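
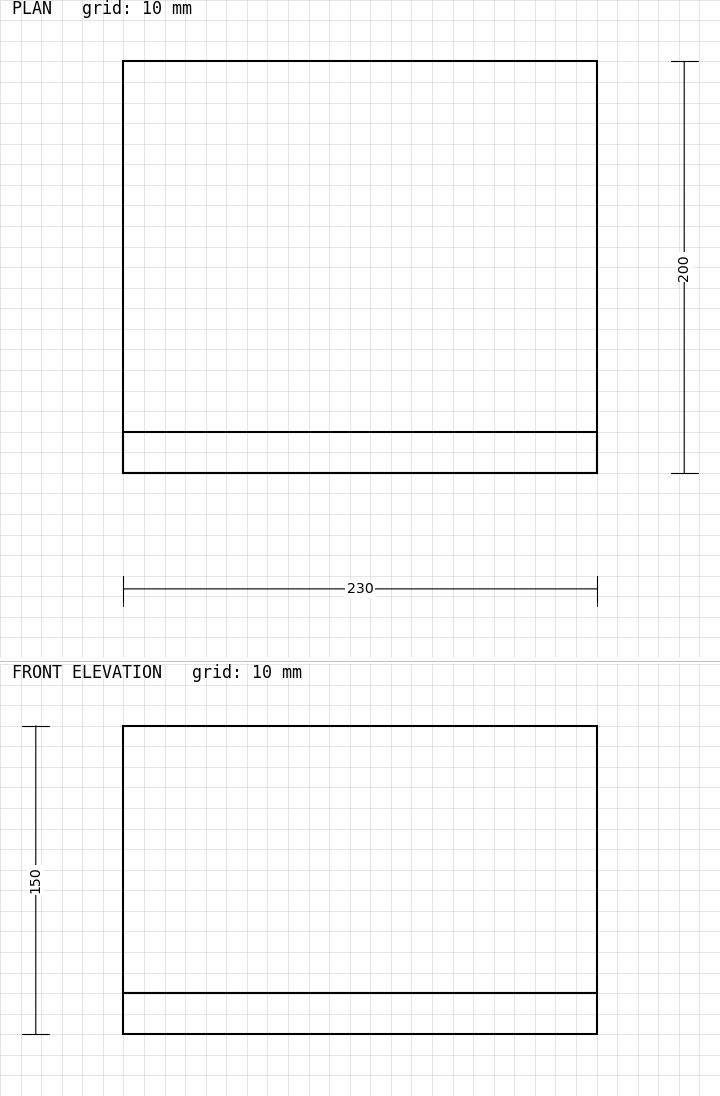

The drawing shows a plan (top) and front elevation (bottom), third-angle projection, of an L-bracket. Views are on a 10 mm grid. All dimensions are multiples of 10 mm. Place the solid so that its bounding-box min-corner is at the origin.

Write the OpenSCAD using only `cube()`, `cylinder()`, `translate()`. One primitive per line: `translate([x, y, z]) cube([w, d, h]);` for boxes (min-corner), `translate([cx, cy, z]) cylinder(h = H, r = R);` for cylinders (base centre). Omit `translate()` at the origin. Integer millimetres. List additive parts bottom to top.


cube([230, 200, 20]);
translate([0, 0, 20]) cube([230, 20, 130]);


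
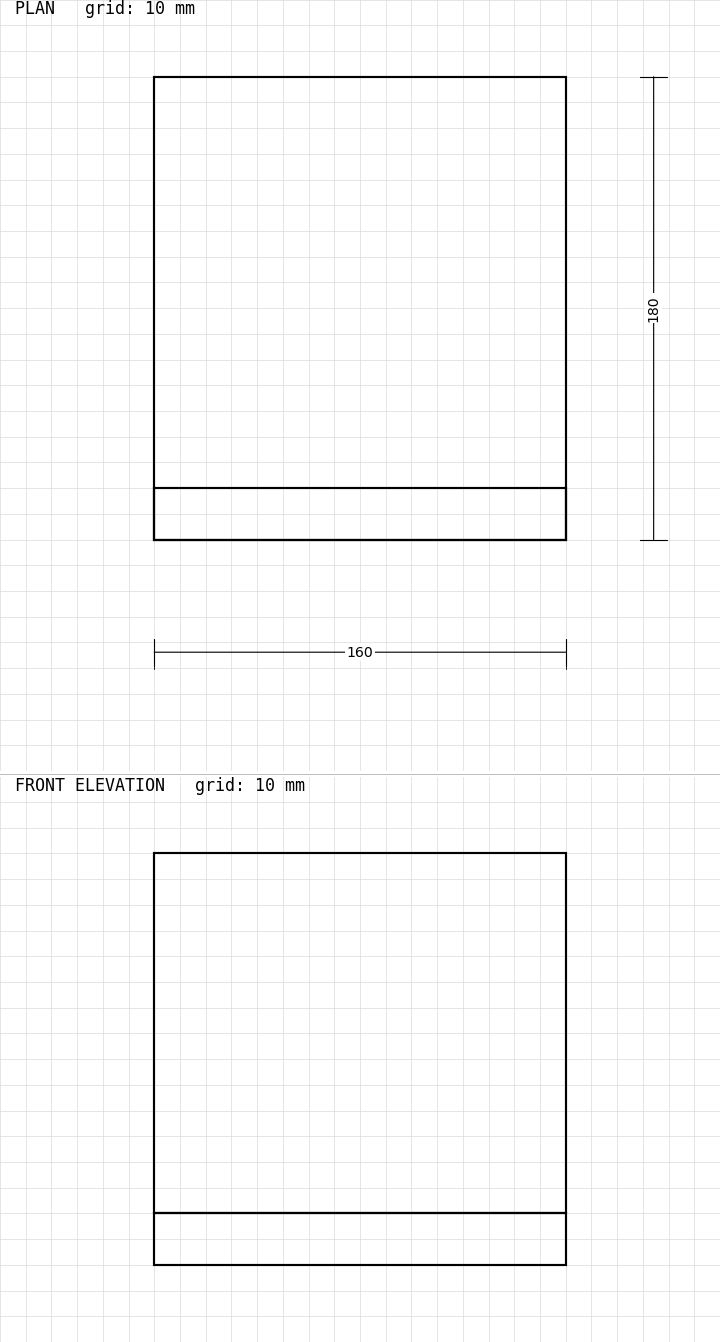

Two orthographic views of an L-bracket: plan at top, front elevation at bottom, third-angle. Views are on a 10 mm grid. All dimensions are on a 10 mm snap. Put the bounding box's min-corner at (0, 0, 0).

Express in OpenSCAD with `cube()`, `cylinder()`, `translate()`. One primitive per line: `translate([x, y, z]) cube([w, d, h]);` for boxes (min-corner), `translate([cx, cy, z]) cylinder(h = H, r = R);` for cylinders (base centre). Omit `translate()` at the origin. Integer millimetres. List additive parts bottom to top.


cube([160, 180, 20]);
translate([0, 0, 20]) cube([160, 20, 140]);


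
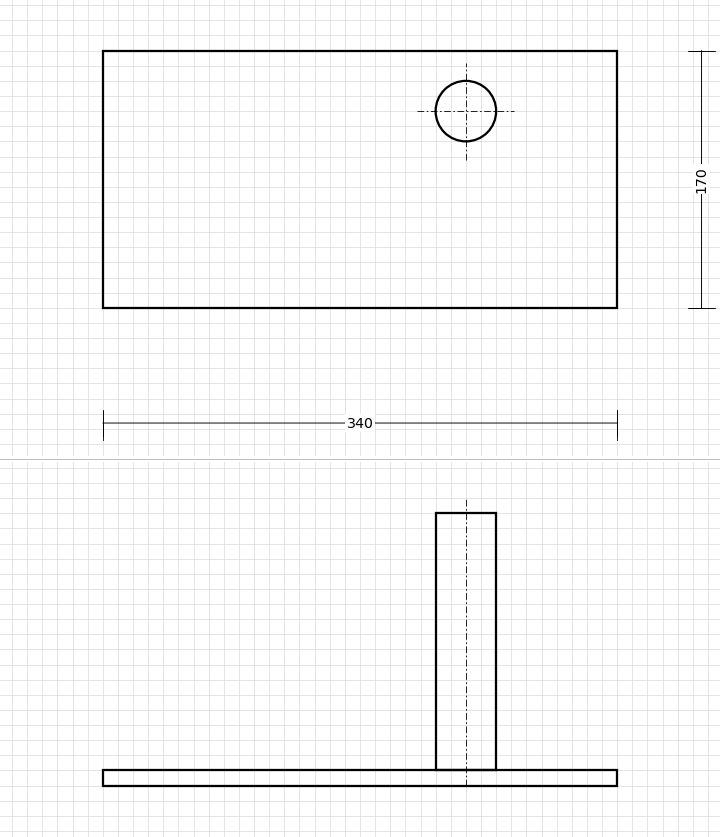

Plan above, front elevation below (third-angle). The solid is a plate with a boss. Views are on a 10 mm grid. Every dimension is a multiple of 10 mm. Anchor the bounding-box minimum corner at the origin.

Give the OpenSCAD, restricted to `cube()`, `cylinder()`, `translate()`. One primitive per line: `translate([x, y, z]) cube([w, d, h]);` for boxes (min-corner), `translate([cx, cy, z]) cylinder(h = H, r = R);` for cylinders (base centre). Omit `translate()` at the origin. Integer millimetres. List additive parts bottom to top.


cube([340, 170, 10]);
translate([240, 130, 10]) cylinder(h = 170, r = 20);


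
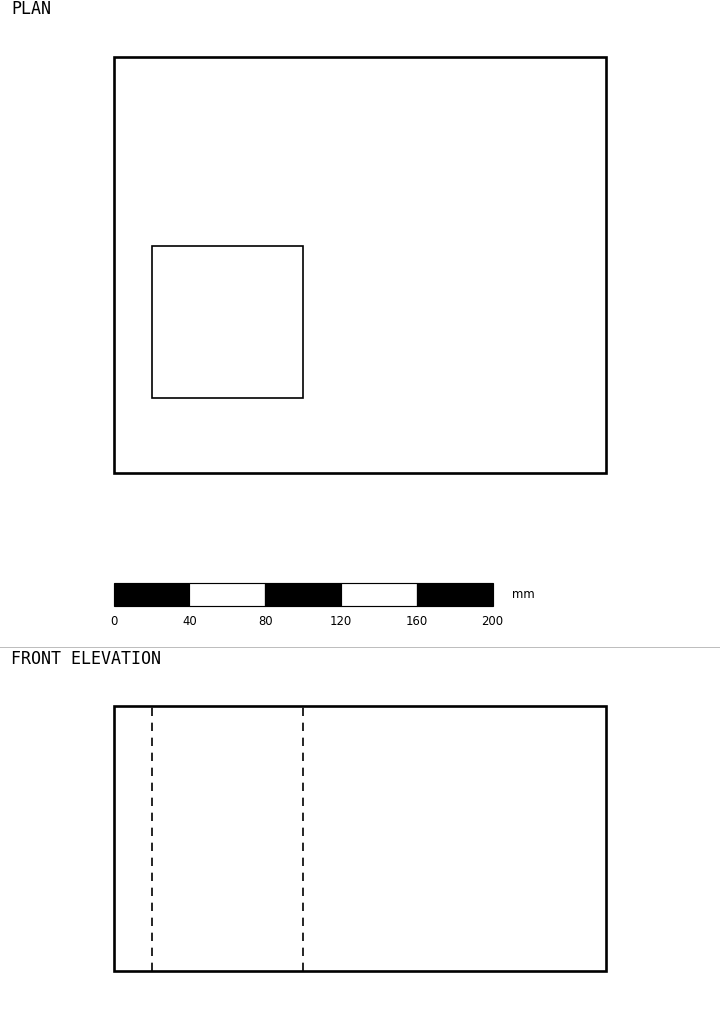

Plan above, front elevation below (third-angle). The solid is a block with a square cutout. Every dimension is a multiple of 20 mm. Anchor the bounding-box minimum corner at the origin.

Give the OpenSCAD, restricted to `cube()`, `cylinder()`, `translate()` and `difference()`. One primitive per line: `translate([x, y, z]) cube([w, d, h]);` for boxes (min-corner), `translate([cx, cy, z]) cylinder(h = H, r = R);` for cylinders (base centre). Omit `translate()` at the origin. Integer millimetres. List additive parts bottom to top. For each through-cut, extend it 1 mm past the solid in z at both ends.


difference() {
  cube([260, 220, 140]);
  translate([20, 40, -1]) cube([80, 80, 142]);
}


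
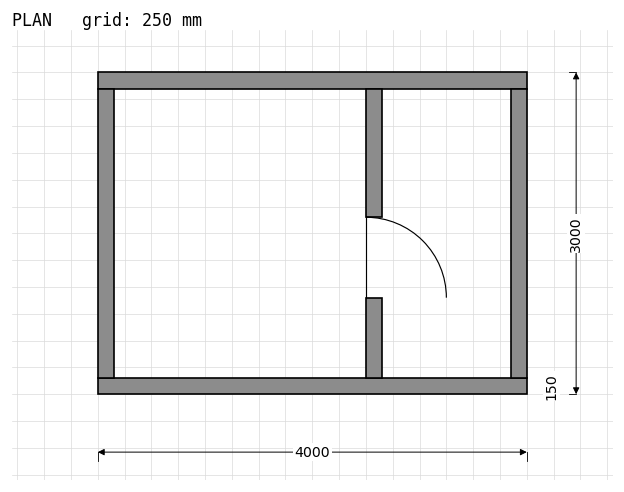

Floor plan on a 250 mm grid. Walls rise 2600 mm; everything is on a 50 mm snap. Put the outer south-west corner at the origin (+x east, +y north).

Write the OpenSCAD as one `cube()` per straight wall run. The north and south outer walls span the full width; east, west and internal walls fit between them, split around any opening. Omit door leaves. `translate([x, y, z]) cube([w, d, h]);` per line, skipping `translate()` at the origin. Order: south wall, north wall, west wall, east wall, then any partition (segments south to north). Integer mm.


cube([4000, 150, 2600]);
translate([0, 2850, 0]) cube([4000, 150, 2600]);
translate([0, 150, 0]) cube([150, 2700, 2600]);
translate([3850, 150, 0]) cube([150, 2700, 2600]);
translate([2500, 150, 0]) cube([150, 750, 2600]);
translate([2500, 1650, 0]) cube([150, 1200, 2600]);


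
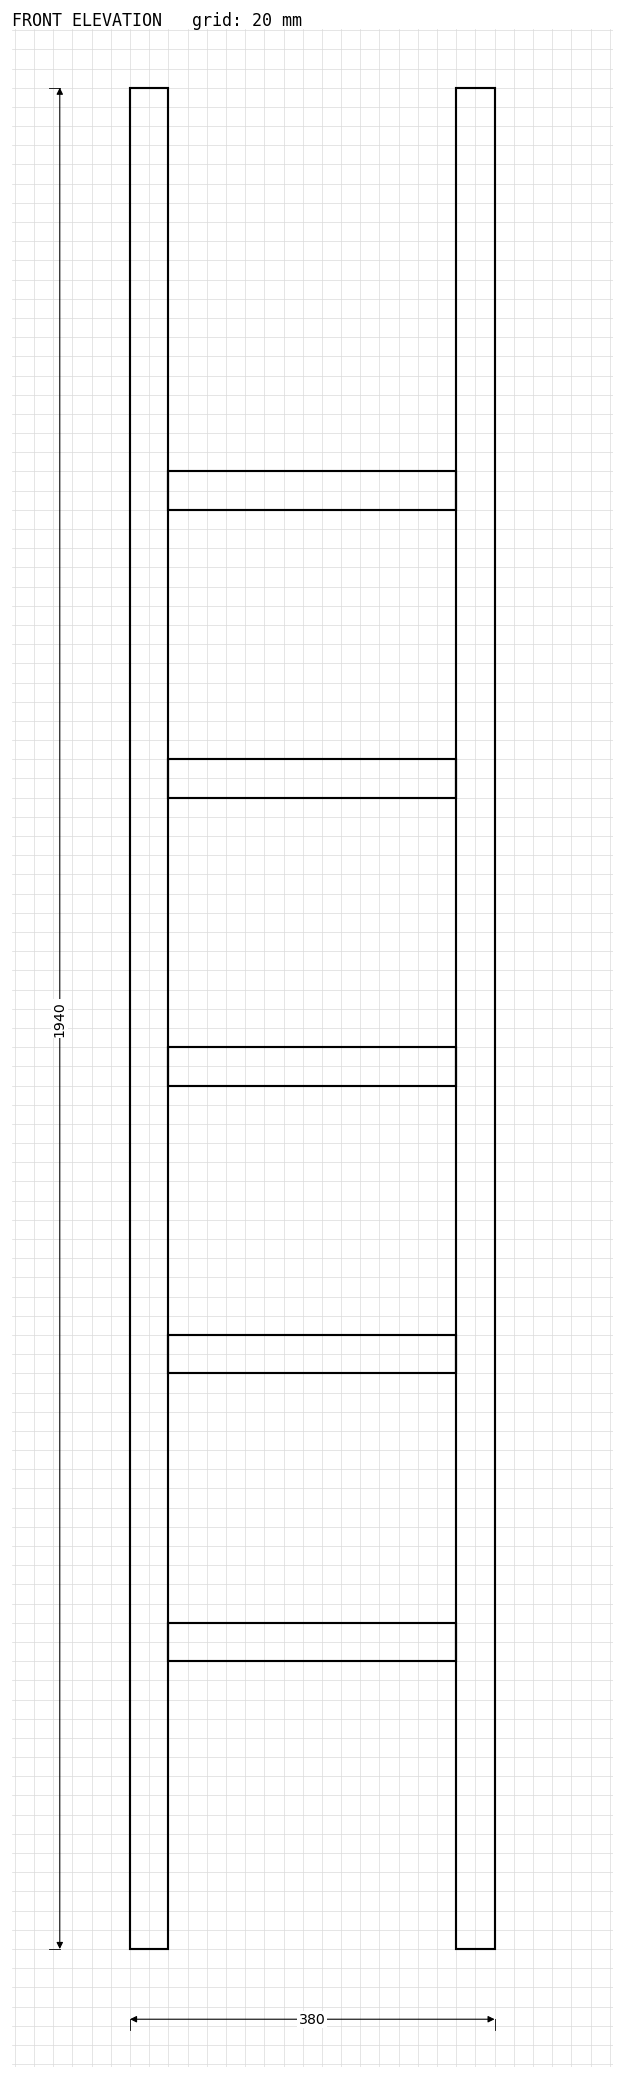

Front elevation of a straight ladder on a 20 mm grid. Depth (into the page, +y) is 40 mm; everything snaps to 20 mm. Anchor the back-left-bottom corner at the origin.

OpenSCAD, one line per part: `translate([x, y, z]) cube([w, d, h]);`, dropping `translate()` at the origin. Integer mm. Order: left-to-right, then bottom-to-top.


cube([40, 40, 1940]);
translate([40, 0, 300]) cube([300, 40, 40]);
translate([40, 0, 600]) cube([300, 40, 40]);
translate([40, 0, 900]) cube([300, 40, 40]);
translate([40, 0, 1200]) cube([300, 40, 40]);
translate([40, 0, 1500]) cube([300, 40, 40]);
translate([340, 0, 0]) cube([40, 40, 1940]);


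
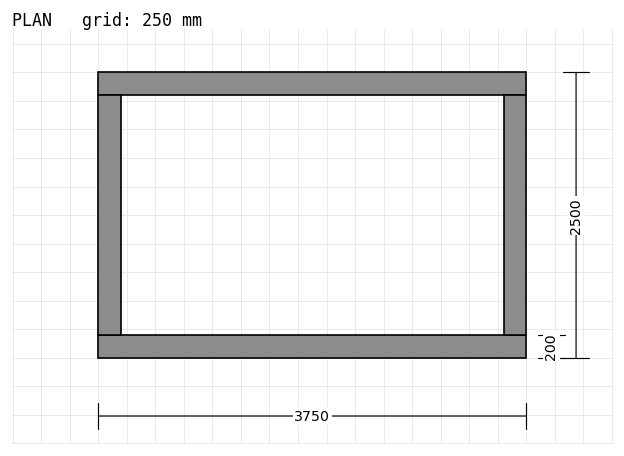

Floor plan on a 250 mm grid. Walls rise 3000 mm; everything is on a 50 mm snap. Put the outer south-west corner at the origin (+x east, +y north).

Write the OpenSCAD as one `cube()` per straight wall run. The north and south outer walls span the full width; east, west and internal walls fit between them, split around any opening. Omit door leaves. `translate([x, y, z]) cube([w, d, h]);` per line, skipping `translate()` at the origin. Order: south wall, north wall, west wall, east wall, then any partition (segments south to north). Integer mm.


cube([3750, 200, 3000]);
translate([0, 2300, 0]) cube([3750, 200, 3000]);
translate([0, 200, 0]) cube([200, 2100, 3000]);
translate([3550, 200, 0]) cube([200, 2100, 3000]);


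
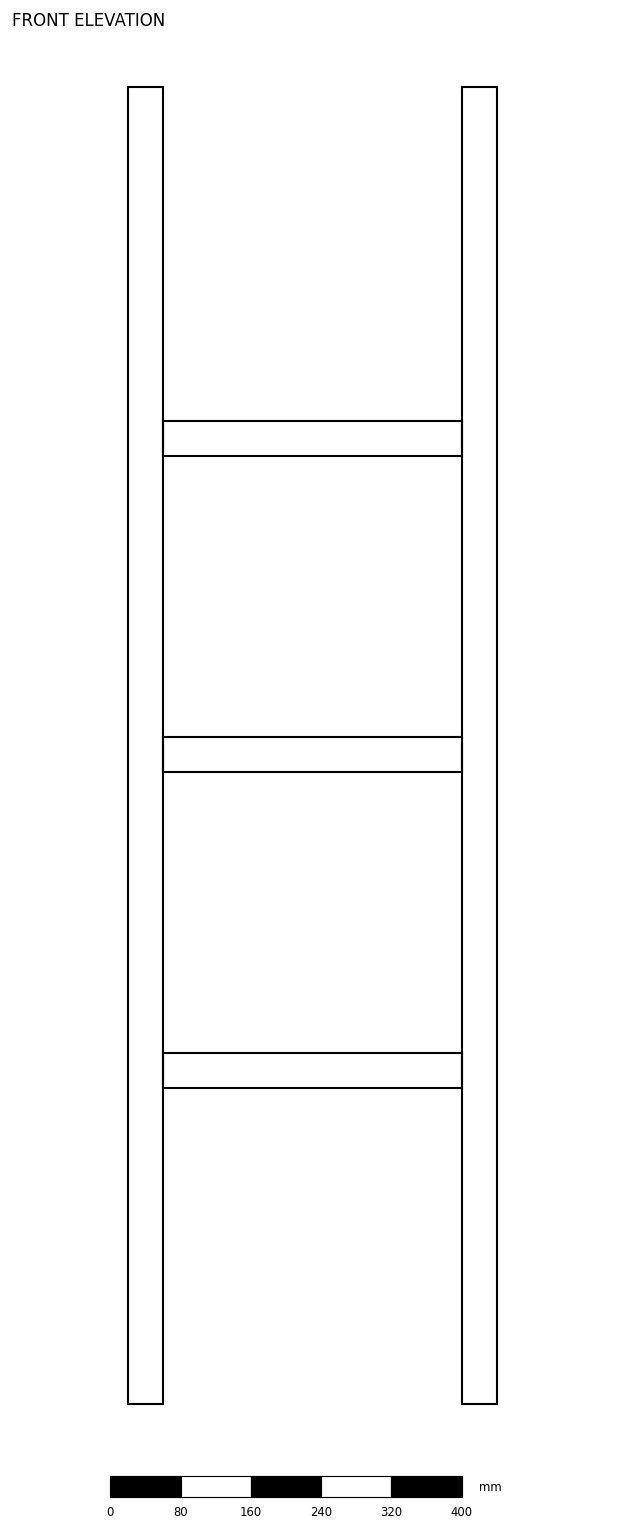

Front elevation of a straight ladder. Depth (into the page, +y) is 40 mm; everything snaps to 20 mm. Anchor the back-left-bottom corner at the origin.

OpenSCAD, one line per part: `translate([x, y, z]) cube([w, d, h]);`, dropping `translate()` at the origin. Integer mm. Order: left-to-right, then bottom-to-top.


cube([40, 40, 1500]);
translate([40, 0, 360]) cube([340, 40, 40]);
translate([40, 0, 720]) cube([340, 40, 40]);
translate([40, 0, 1080]) cube([340, 40, 40]);
translate([380, 0, 0]) cube([40, 40, 1500]);


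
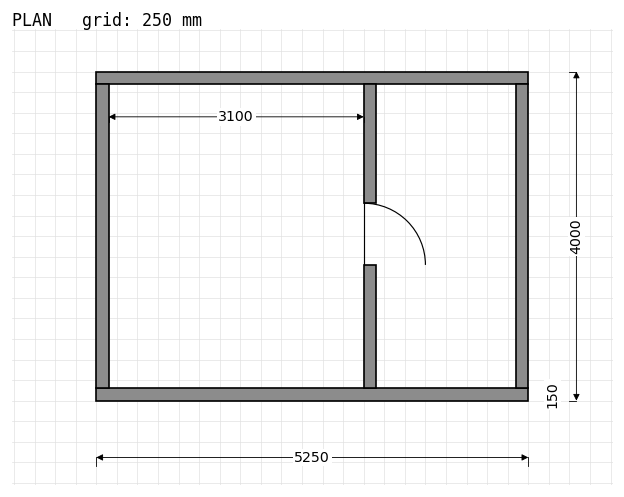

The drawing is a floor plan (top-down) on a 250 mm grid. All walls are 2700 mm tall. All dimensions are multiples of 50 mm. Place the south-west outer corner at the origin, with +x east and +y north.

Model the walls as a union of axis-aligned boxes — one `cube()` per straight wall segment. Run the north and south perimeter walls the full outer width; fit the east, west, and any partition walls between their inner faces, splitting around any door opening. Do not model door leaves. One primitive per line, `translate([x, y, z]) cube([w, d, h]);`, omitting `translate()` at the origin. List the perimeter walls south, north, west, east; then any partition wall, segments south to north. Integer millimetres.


cube([5250, 150, 2700]);
translate([0, 3850, 0]) cube([5250, 150, 2700]);
translate([0, 150, 0]) cube([150, 3700, 2700]);
translate([5100, 150, 0]) cube([150, 3700, 2700]);
translate([3250, 150, 0]) cube([150, 1500, 2700]);
translate([3250, 2400, 0]) cube([150, 1450, 2700]);


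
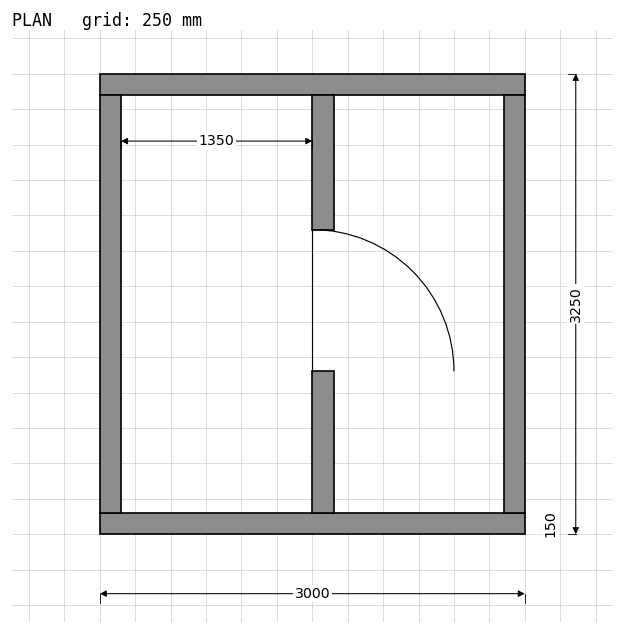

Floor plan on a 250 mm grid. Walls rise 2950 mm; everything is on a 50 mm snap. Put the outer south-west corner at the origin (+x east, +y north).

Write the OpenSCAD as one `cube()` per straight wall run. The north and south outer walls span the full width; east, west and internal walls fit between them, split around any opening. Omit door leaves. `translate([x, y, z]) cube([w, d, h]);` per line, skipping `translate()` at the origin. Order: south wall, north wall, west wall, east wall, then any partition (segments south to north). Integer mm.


cube([3000, 150, 2950]);
translate([0, 3100, 0]) cube([3000, 150, 2950]);
translate([0, 150, 0]) cube([150, 2950, 2950]);
translate([2850, 150, 0]) cube([150, 2950, 2950]);
translate([1500, 150, 0]) cube([150, 1000, 2950]);
translate([1500, 2150, 0]) cube([150, 950, 2950]);


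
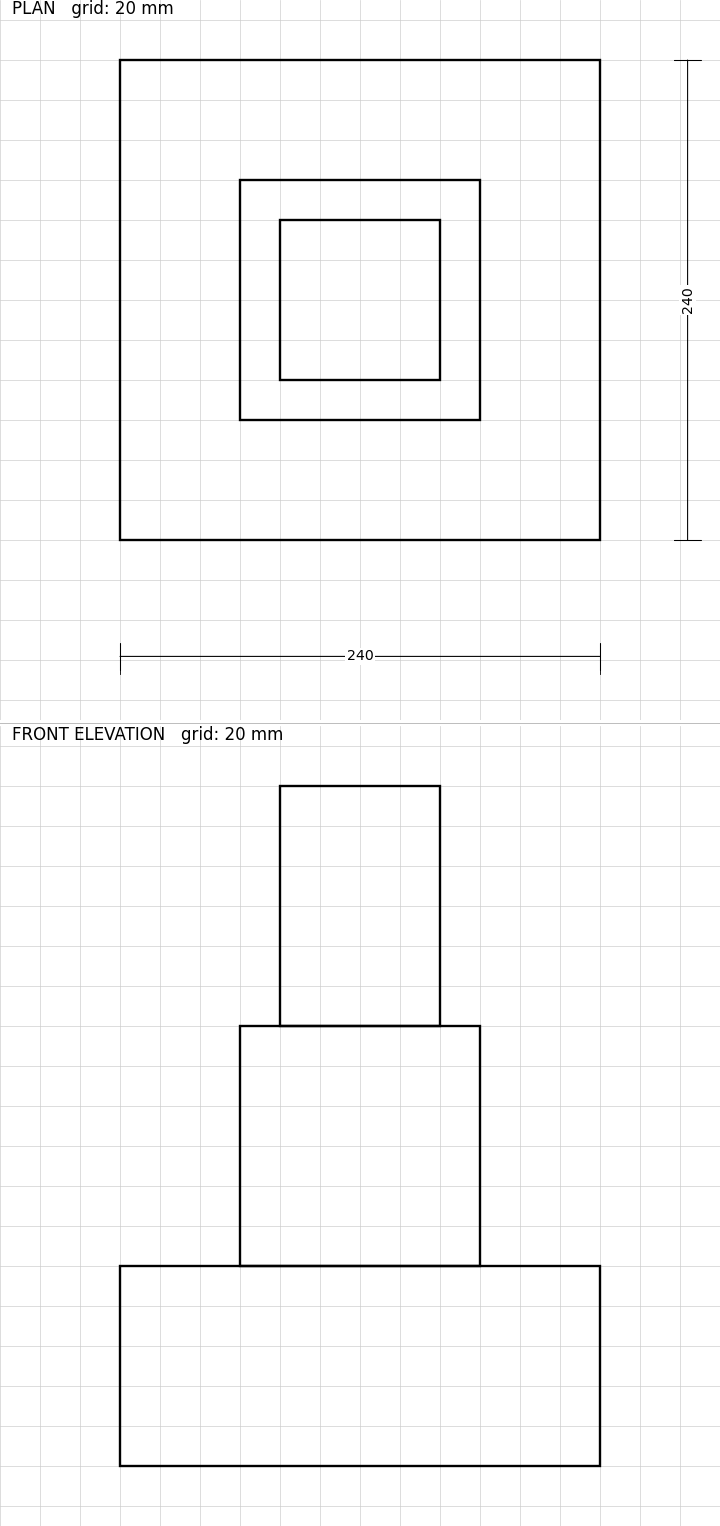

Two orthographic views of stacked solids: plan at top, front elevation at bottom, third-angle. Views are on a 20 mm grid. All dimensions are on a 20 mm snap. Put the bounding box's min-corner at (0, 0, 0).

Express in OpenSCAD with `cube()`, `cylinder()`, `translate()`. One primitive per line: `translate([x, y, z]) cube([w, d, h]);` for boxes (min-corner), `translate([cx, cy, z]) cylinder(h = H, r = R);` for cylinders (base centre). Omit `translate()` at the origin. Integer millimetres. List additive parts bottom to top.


cube([240, 240, 100]);
translate([60, 60, 100]) cube([120, 120, 120]);
translate([80, 80, 220]) cube([80, 80, 120]);


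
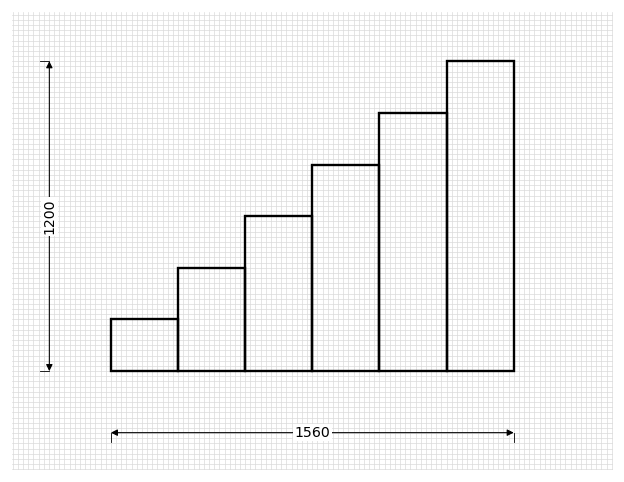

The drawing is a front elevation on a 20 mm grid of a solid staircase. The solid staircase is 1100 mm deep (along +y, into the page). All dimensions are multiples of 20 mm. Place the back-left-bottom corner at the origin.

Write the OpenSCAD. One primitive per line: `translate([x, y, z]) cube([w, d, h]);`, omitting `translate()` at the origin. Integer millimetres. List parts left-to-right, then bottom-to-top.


cube([260, 1100, 200]);
translate([260, 0, 0]) cube([260, 1100, 400]);
translate([520, 0, 0]) cube([260, 1100, 600]);
translate([780, 0, 0]) cube([260, 1100, 800]);
translate([1040, 0, 0]) cube([260, 1100, 1000]);
translate([1300, 0, 0]) cube([260, 1100, 1200]);


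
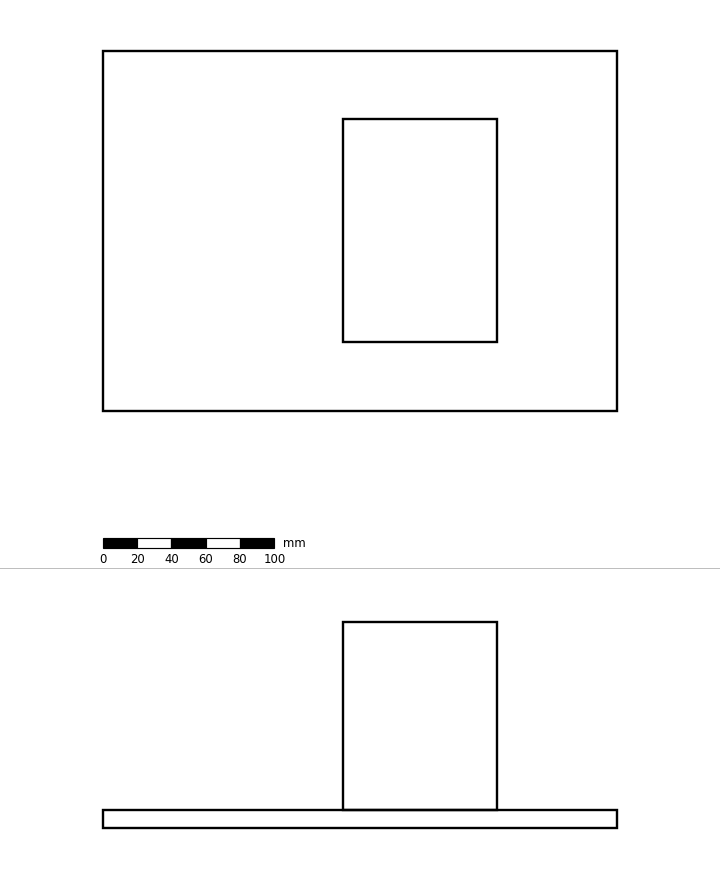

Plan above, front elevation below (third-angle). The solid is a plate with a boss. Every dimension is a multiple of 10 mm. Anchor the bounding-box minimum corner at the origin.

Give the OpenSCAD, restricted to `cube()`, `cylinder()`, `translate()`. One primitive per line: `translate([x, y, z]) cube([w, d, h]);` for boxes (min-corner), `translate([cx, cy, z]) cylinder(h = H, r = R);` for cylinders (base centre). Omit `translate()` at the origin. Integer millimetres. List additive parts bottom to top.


cube([300, 210, 10]);
translate([140, 40, 10]) cube([90, 130, 110]);


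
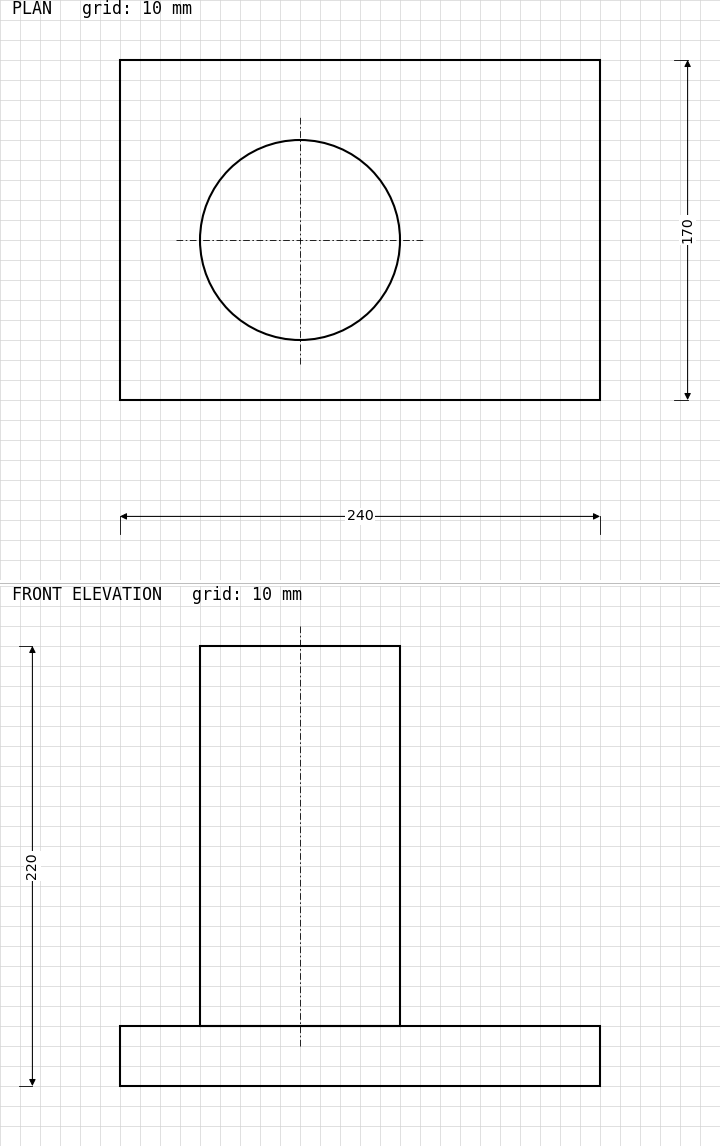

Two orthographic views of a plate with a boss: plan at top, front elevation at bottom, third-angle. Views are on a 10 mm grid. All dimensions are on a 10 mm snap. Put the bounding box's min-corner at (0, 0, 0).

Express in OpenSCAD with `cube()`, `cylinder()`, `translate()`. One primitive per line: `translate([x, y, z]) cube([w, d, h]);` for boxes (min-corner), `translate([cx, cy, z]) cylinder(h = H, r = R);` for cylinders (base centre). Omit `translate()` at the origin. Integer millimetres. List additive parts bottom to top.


cube([240, 170, 30]);
translate([90, 80, 30]) cylinder(h = 190, r = 50);


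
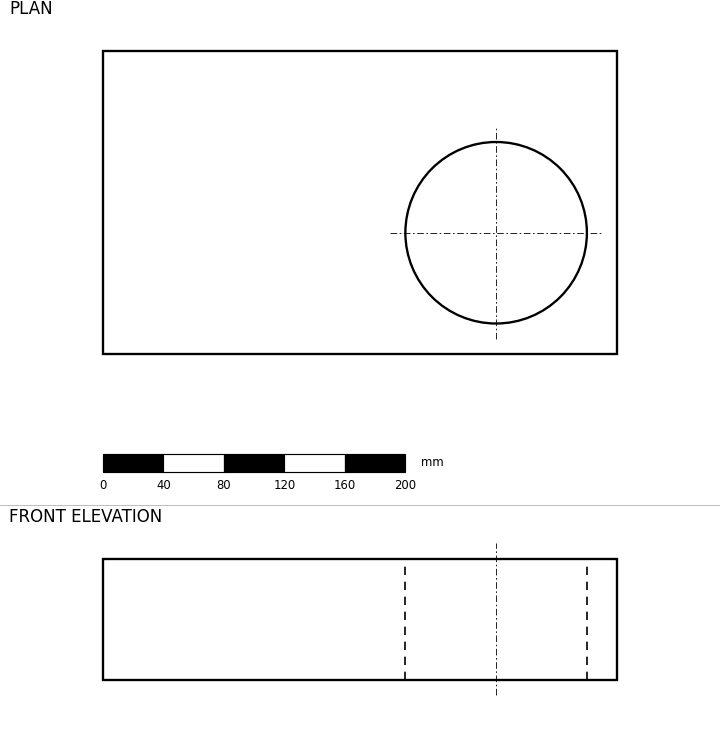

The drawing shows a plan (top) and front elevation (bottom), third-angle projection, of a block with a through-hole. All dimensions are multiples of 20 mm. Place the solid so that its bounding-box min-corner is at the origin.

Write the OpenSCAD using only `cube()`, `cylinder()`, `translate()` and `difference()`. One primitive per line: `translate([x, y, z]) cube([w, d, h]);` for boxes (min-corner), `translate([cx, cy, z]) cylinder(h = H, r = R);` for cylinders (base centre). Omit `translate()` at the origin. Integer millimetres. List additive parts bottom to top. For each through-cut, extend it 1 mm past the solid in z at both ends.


difference() {
  cube([340, 200, 80]);
  translate([260, 80, -1]) cylinder(h = 82, r = 60);
}


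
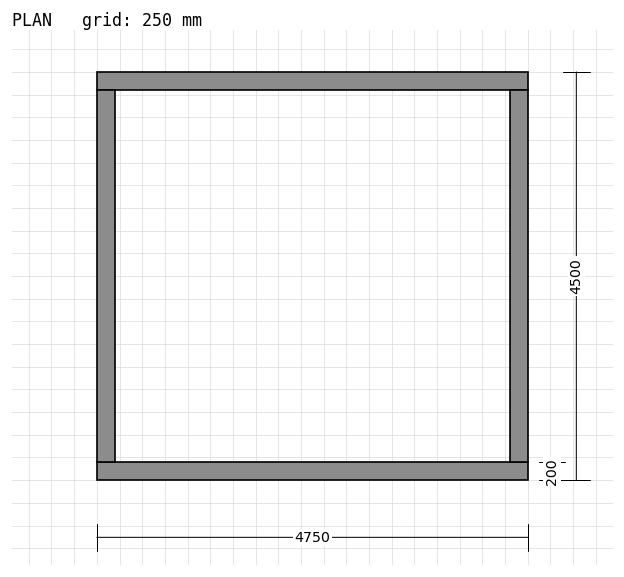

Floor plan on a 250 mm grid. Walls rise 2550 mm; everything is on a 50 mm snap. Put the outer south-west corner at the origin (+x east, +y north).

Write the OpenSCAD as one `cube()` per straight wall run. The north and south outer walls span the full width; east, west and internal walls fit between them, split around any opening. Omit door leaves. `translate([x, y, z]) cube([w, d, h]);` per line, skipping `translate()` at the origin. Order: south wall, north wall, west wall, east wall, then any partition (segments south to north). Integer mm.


cube([4750, 200, 2550]);
translate([0, 4300, 0]) cube([4750, 200, 2550]);
translate([0, 200, 0]) cube([200, 4100, 2550]);
translate([4550, 200, 0]) cube([200, 4100, 2550]);


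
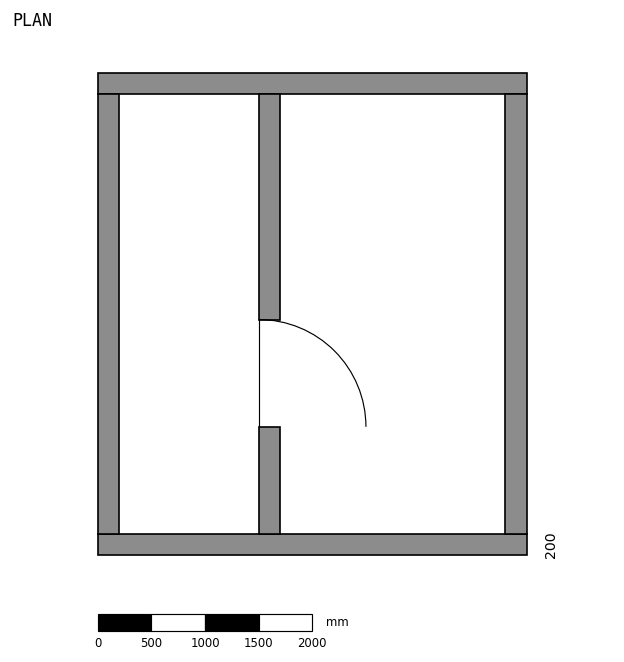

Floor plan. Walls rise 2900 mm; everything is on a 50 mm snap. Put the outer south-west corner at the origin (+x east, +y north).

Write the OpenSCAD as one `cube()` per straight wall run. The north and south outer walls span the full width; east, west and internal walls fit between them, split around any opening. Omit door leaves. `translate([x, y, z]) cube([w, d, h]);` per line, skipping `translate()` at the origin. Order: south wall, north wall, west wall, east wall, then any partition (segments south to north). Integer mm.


cube([4000, 200, 2900]);
translate([0, 4300, 0]) cube([4000, 200, 2900]);
translate([0, 200, 0]) cube([200, 4100, 2900]);
translate([3800, 200, 0]) cube([200, 4100, 2900]);
translate([1500, 200, 0]) cube([200, 1000, 2900]);
translate([1500, 2200, 0]) cube([200, 2100, 2900]);


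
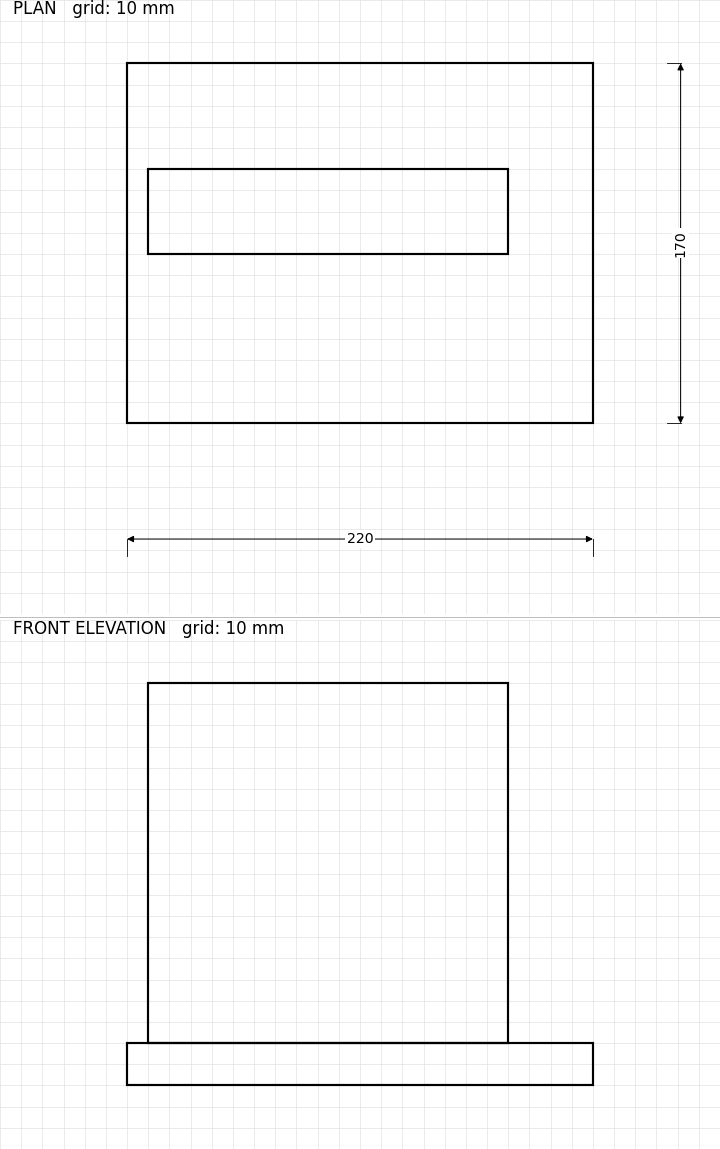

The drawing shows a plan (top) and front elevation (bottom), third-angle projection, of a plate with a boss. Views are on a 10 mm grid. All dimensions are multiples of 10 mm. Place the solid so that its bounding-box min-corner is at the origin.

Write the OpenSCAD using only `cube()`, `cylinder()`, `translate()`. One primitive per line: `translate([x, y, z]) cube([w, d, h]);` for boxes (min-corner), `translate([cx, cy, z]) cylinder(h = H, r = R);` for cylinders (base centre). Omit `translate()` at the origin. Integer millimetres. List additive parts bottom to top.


cube([220, 170, 20]);
translate([10, 80, 20]) cube([170, 40, 170]);


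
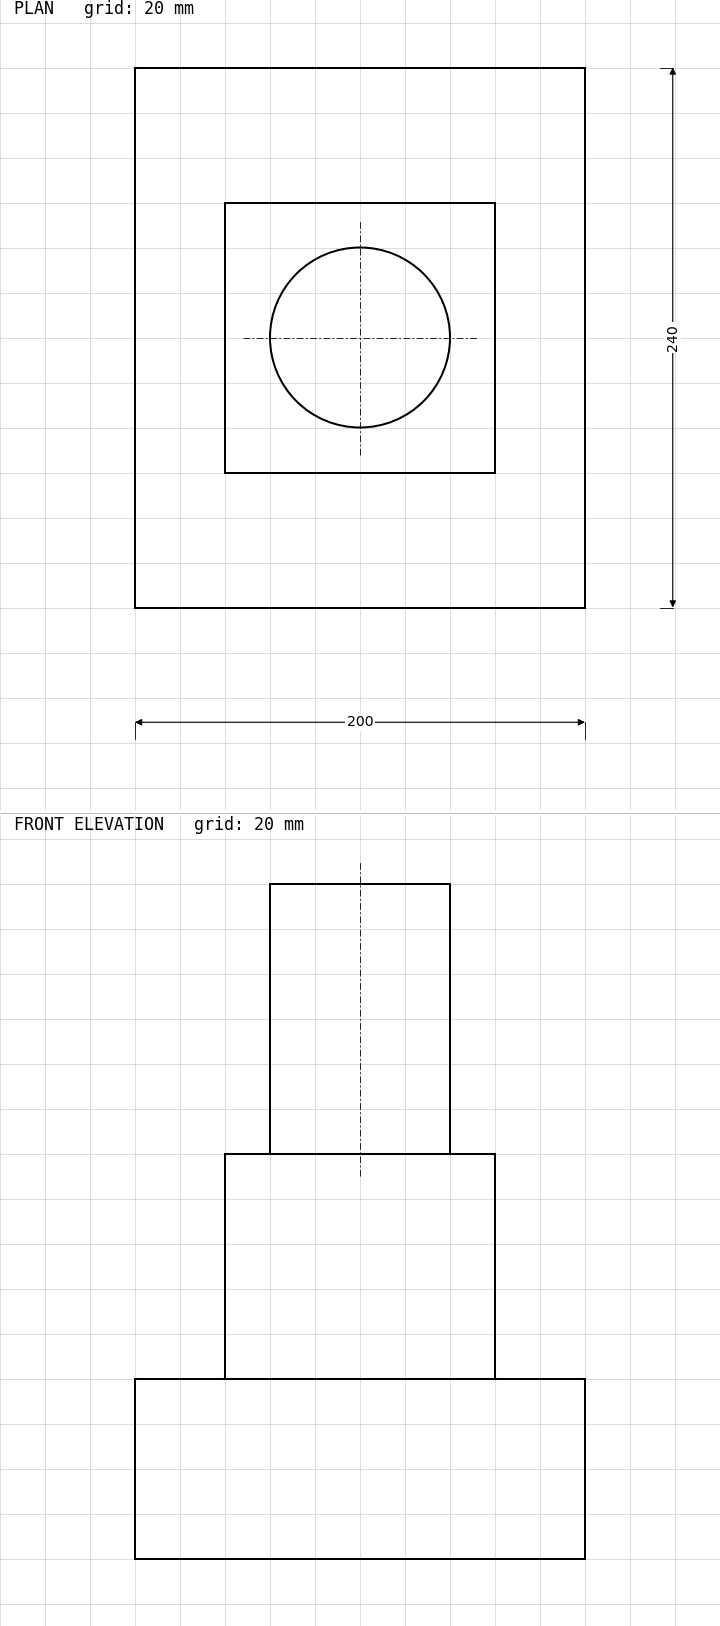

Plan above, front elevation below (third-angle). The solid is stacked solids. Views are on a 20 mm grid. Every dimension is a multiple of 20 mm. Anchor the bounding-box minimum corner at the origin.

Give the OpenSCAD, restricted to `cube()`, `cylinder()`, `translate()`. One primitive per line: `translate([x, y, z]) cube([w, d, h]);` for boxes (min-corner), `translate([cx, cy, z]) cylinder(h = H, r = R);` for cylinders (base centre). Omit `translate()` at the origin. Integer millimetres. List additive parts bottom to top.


cube([200, 240, 80]);
translate([40, 60, 80]) cube([120, 120, 100]);
translate([100, 120, 180]) cylinder(h = 120, r = 40);


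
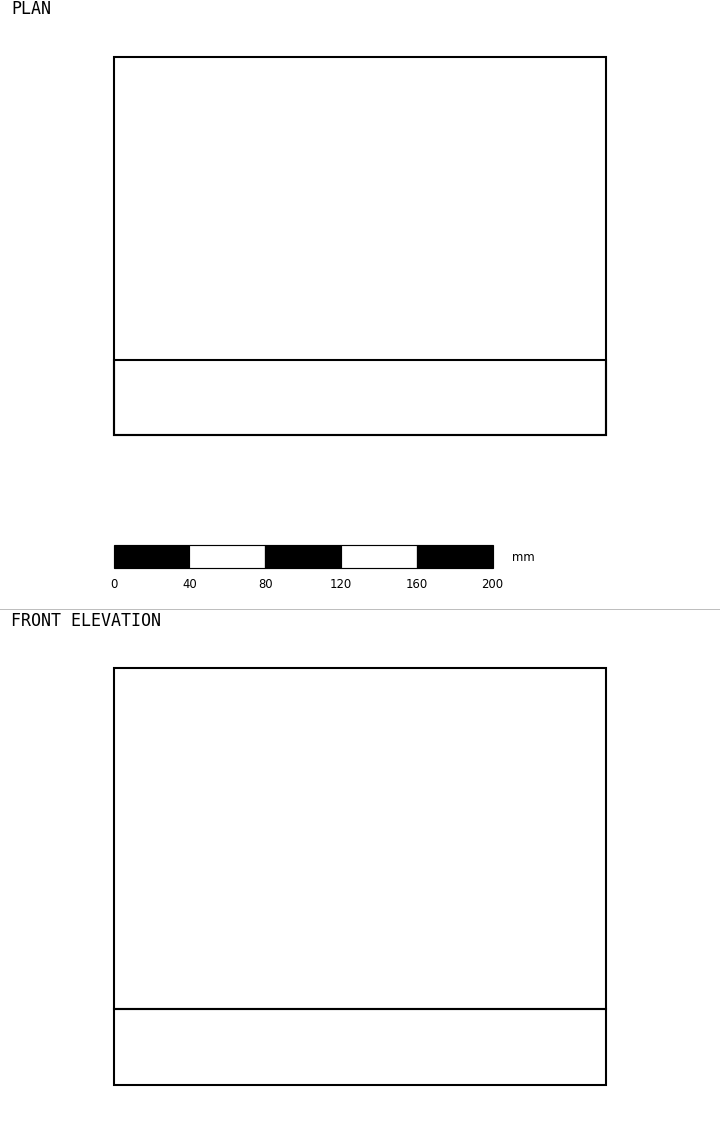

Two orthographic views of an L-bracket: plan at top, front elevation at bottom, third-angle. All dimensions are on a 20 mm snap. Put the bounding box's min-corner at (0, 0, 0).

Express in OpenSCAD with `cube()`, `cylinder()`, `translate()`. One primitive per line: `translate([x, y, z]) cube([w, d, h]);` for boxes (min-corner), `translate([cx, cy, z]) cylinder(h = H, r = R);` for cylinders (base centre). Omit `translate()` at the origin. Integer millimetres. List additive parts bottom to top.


cube([260, 200, 40]);
translate([0, 0, 40]) cube([260, 40, 180]);


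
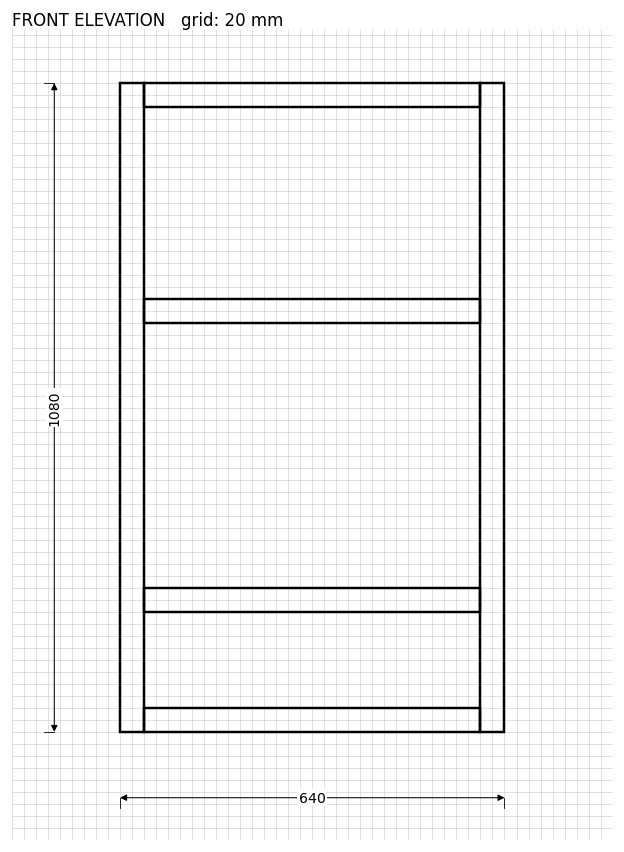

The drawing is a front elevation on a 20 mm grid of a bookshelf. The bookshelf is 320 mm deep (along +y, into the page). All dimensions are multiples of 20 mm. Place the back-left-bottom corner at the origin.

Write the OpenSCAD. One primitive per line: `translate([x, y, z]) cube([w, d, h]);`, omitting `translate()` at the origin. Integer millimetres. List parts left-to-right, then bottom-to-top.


cube([40, 320, 1080]);
translate([40, 0, 0]) cube([560, 320, 40]);
translate([40, 0, 200]) cube([560, 320, 40]);
translate([40, 0, 680]) cube([560, 320, 40]);
translate([40, 0, 1040]) cube([560, 320, 40]);
translate([600, 0, 0]) cube([40, 320, 1080]);


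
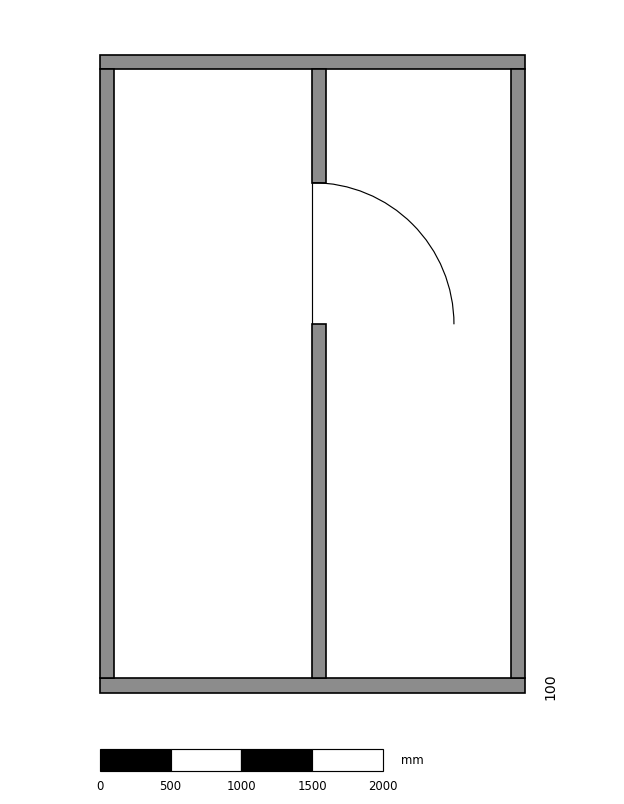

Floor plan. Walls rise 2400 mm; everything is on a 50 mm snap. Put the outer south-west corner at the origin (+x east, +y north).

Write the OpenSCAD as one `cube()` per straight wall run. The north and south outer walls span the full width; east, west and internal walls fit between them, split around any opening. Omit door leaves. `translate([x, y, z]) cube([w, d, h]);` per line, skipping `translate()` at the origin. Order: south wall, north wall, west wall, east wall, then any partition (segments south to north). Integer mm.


cube([3000, 100, 2400]);
translate([0, 4400, 0]) cube([3000, 100, 2400]);
translate([0, 100, 0]) cube([100, 4300, 2400]);
translate([2900, 100, 0]) cube([100, 4300, 2400]);
translate([1500, 100, 0]) cube([100, 2500, 2400]);
translate([1500, 3600, 0]) cube([100, 800, 2400]);


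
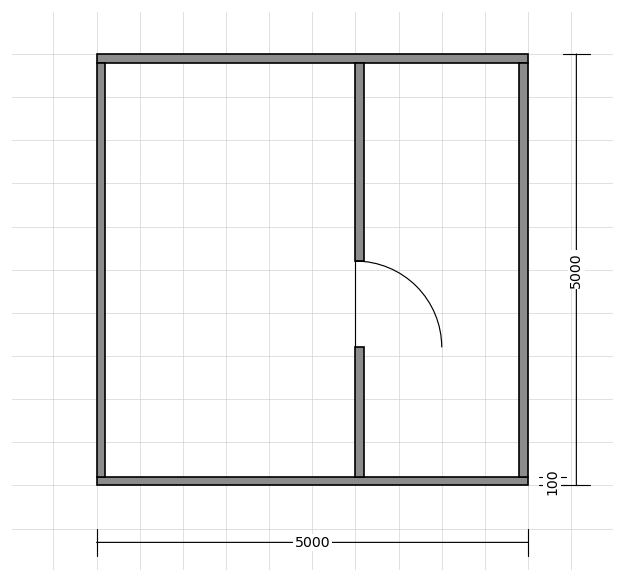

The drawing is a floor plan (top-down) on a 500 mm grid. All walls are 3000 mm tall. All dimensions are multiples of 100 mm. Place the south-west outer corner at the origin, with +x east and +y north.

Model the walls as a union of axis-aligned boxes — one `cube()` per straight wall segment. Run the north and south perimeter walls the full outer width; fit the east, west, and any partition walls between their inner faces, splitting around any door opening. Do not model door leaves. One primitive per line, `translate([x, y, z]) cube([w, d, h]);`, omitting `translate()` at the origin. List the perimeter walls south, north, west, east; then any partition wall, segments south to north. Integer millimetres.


cube([5000, 100, 3000]);
translate([0, 4900, 0]) cube([5000, 100, 3000]);
translate([0, 100, 0]) cube([100, 4800, 3000]);
translate([4900, 100, 0]) cube([100, 4800, 3000]);
translate([3000, 100, 0]) cube([100, 1500, 3000]);
translate([3000, 2600, 0]) cube([100, 2300, 3000]);


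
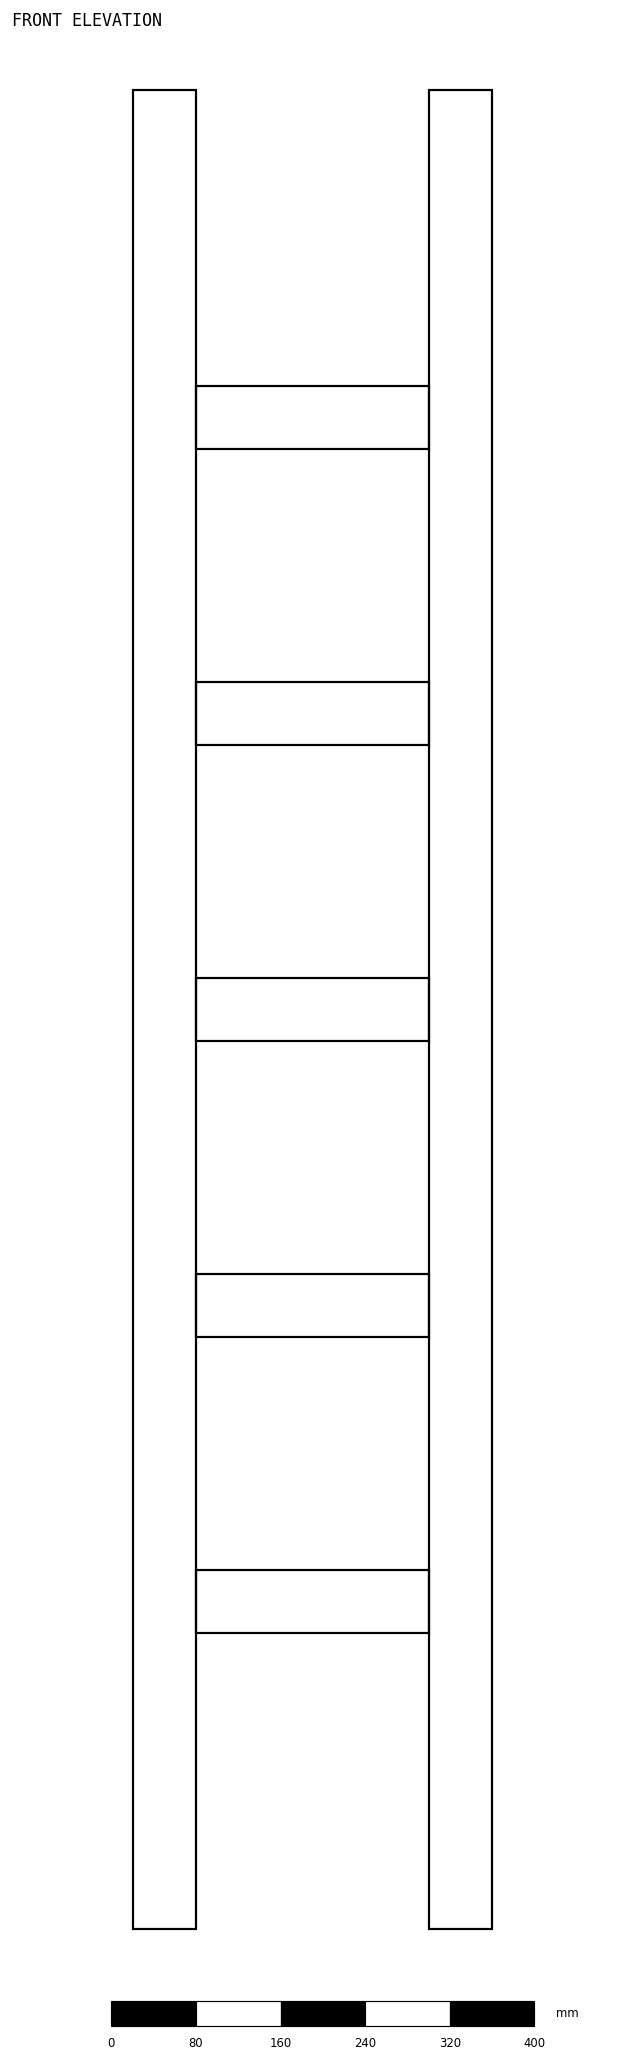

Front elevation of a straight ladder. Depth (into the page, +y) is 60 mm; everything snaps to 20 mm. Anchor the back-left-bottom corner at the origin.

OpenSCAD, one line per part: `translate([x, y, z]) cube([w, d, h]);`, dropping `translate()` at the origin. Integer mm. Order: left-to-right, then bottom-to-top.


cube([60, 60, 1740]);
translate([60, 0, 280]) cube([220, 60, 60]);
translate([60, 0, 560]) cube([220, 60, 60]);
translate([60, 0, 840]) cube([220, 60, 60]);
translate([60, 0, 1120]) cube([220, 60, 60]);
translate([60, 0, 1400]) cube([220, 60, 60]);
translate([280, 0, 0]) cube([60, 60, 1740]);


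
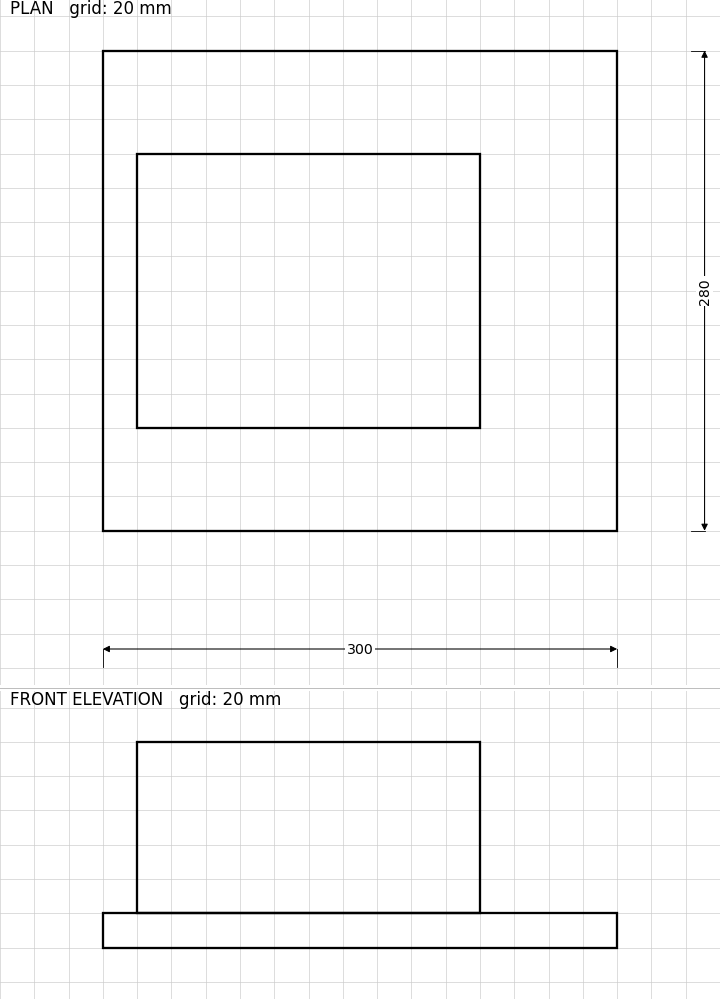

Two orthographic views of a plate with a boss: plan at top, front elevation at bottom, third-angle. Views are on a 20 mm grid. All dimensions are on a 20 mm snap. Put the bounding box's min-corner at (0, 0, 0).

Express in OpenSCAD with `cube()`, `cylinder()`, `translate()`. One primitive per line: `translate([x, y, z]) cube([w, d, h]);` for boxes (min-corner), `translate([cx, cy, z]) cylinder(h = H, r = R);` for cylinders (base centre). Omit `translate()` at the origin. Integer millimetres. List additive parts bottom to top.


cube([300, 280, 20]);
translate([20, 60, 20]) cube([200, 160, 100]);


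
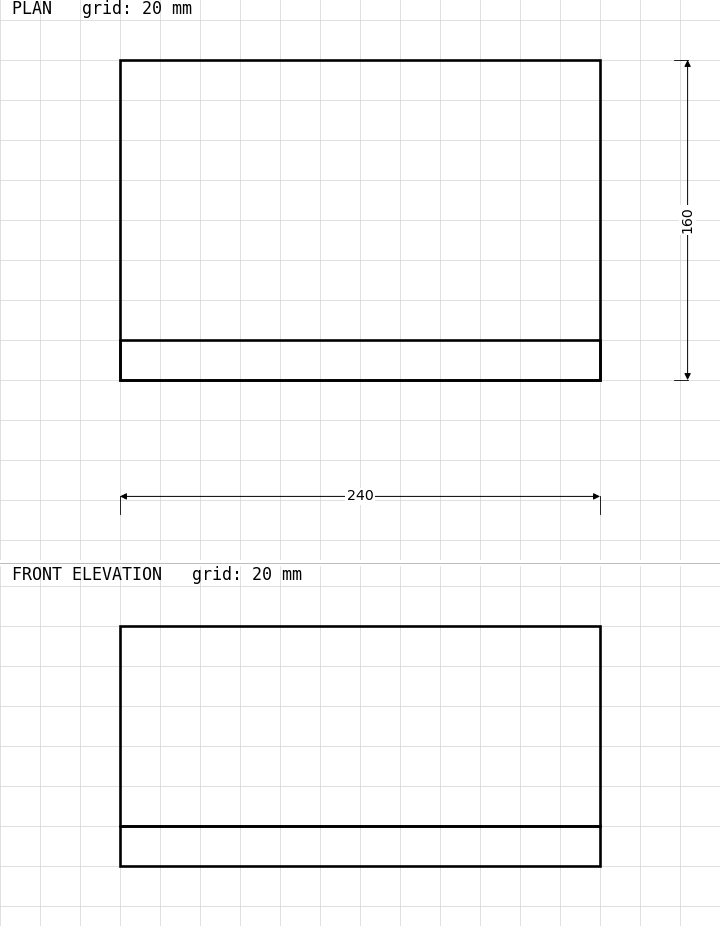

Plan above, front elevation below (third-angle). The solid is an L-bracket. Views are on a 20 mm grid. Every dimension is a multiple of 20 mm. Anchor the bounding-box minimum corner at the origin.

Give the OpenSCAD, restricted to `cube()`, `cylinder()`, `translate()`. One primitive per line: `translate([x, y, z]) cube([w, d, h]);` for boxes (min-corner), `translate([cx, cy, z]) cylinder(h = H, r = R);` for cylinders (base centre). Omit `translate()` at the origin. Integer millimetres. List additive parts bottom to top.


cube([240, 160, 20]);
translate([0, 0, 20]) cube([240, 20, 100]);


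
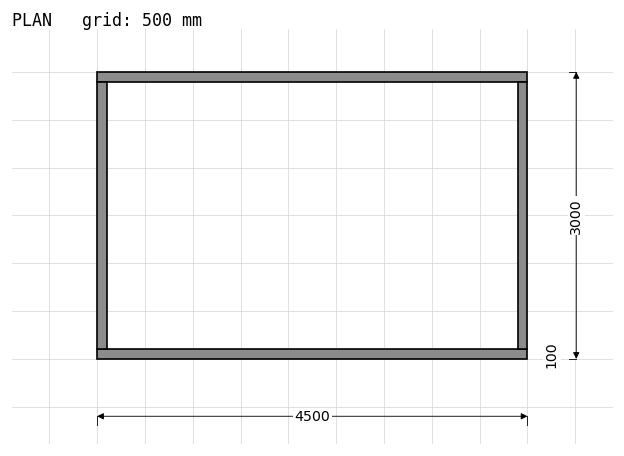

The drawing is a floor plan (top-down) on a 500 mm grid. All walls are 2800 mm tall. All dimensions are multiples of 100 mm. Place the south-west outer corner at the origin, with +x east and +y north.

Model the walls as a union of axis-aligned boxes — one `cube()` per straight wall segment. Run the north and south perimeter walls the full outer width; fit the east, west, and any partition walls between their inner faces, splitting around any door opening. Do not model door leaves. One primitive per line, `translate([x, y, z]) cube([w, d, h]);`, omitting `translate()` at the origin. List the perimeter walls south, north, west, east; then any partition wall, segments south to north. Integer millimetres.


cube([4500, 100, 2800]);
translate([0, 2900, 0]) cube([4500, 100, 2800]);
translate([0, 100, 0]) cube([100, 2800, 2800]);
translate([4400, 100, 0]) cube([100, 2800, 2800]);


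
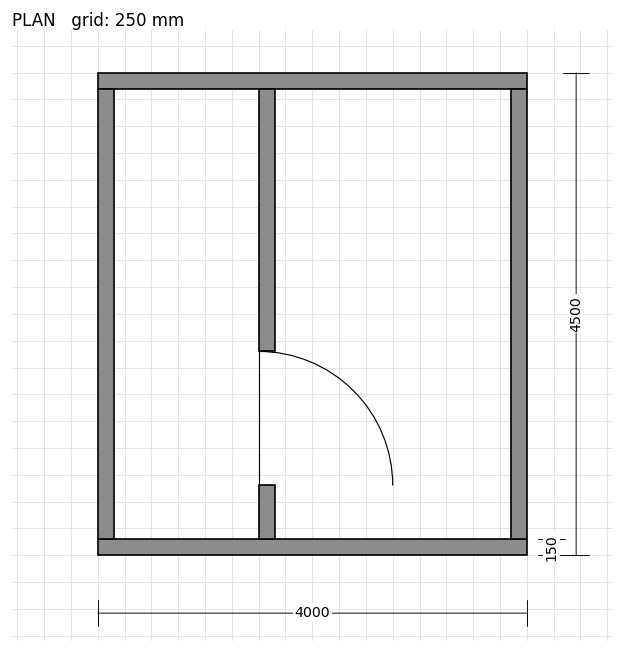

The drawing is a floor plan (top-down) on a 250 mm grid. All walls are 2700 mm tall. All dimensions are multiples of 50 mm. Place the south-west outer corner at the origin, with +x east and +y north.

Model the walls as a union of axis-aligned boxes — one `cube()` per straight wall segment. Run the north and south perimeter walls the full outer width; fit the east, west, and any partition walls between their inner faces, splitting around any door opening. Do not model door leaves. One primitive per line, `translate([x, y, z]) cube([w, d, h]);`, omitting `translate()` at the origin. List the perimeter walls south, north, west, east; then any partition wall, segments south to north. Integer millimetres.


cube([4000, 150, 2700]);
translate([0, 4350, 0]) cube([4000, 150, 2700]);
translate([0, 150, 0]) cube([150, 4200, 2700]);
translate([3850, 150, 0]) cube([150, 4200, 2700]);
translate([1500, 150, 0]) cube([150, 500, 2700]);
translate([1500, 1900, 0]) cube([150, 2450, 2700]);


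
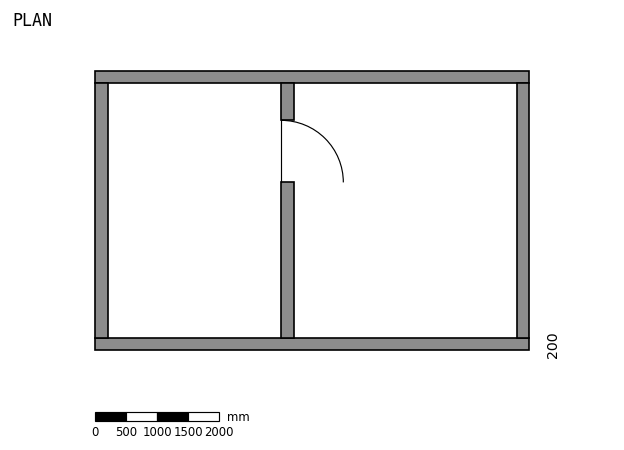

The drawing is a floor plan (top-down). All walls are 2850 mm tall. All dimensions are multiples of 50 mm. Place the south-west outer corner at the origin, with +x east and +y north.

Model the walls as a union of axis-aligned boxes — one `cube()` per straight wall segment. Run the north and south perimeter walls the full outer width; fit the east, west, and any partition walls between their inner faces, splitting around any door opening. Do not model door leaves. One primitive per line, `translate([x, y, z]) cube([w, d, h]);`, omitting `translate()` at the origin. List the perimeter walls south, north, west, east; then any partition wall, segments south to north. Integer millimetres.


cube([7000, 200, 2850]);
translate([0, 4300, 0]) cube([7000, 200, 2850]);
translate([0, 200, 0]) cube([200, 4100, 2850]);
translate([6800, 200, 0]) cube([200, 4100, 2850]);
translate([3000, 200, 0]) cube([200, 2500, 2850]);
translate([3000, 3700, 0]) cube([200, 600, 2850]);


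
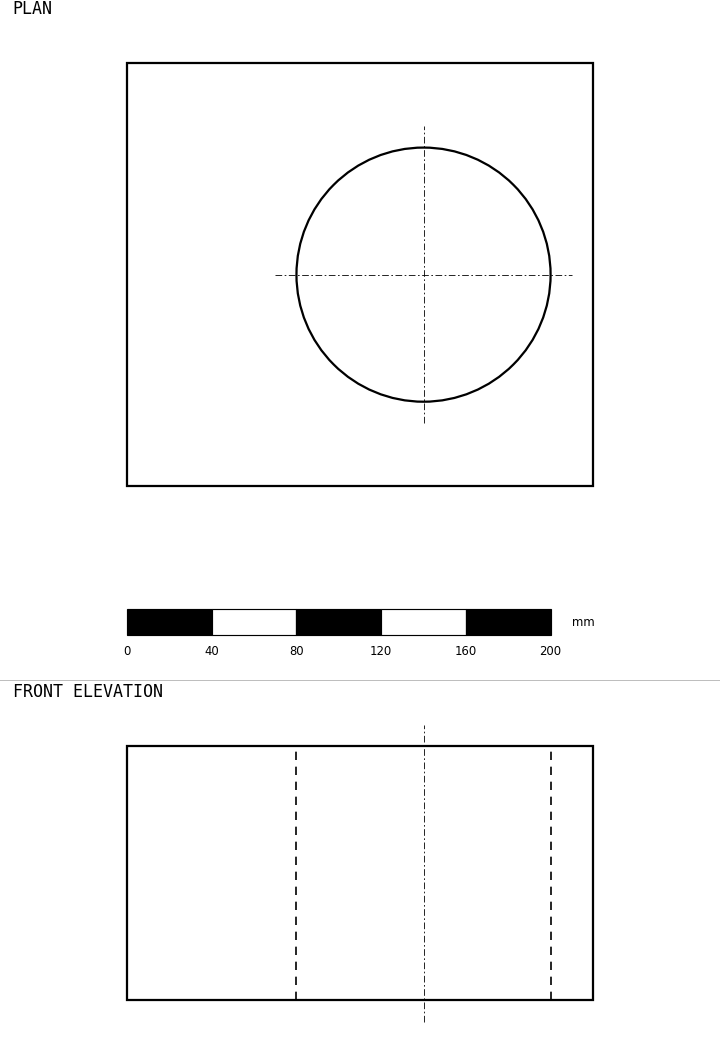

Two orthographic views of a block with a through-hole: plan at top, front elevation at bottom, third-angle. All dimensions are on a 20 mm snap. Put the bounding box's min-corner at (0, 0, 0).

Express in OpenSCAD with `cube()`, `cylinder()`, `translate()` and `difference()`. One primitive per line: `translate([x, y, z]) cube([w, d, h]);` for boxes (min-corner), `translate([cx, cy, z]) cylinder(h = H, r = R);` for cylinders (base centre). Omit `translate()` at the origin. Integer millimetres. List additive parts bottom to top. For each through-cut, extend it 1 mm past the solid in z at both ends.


difference() {
  cube([220, 200, 120]);
  translate([140, 100, -1]) cylinder(h = 122, r = 60);
}


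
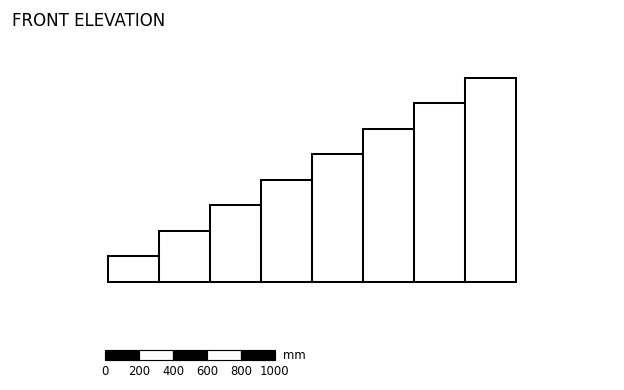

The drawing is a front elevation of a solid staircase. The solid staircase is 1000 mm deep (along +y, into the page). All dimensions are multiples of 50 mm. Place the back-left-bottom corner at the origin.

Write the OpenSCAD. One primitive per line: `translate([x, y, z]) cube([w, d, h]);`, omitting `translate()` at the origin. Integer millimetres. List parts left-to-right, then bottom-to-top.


cube([300, 1000, 150]);
translate([300, 0, 0]) cube([300, 1000, 300]);
translate([600, 0, 0]) cube([300, 1000, 450]);
translate([900, 0, 0]) cube([300, 1000, 600]);
translate([1200, 0, 0]) cube([300, 1000, 750]);
translate([1500, 0, 0]) cube([300, 1000, 900]);
translate([1800, 0, 0]) cube([300, 1000, 1050]);
translate([2100, 0, 0]) cube([300, 1000, 1200]);


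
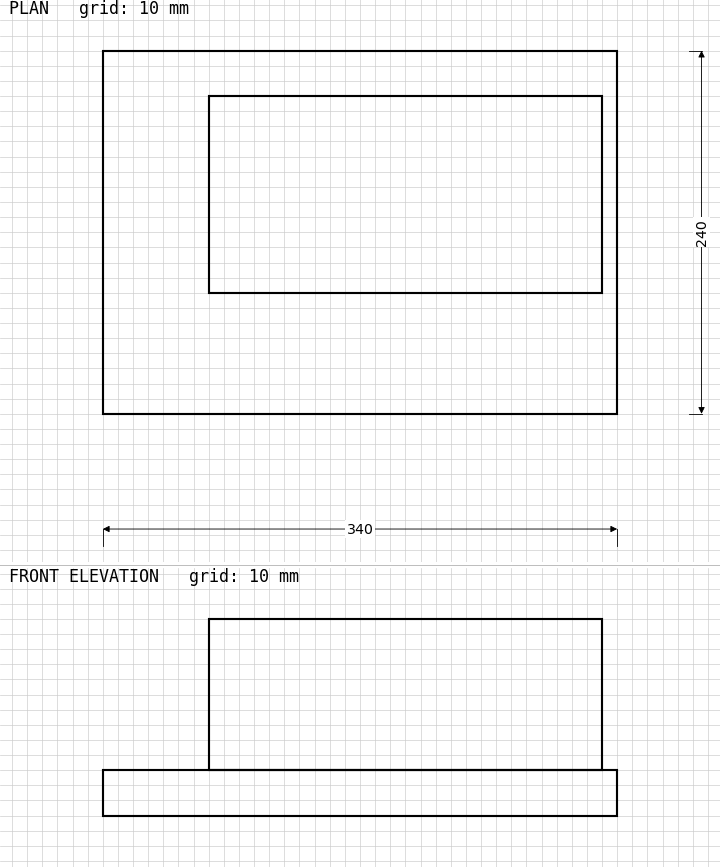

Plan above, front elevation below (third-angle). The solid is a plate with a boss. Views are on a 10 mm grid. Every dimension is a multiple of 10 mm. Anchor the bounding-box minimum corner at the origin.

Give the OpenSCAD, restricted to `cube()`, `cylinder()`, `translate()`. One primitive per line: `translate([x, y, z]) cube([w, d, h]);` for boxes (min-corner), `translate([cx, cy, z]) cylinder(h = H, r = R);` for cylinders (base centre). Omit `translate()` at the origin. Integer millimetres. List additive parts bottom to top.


cube([340, 240, 30]);
translate([70, 80, 30]) cube([260, 130, 100]);


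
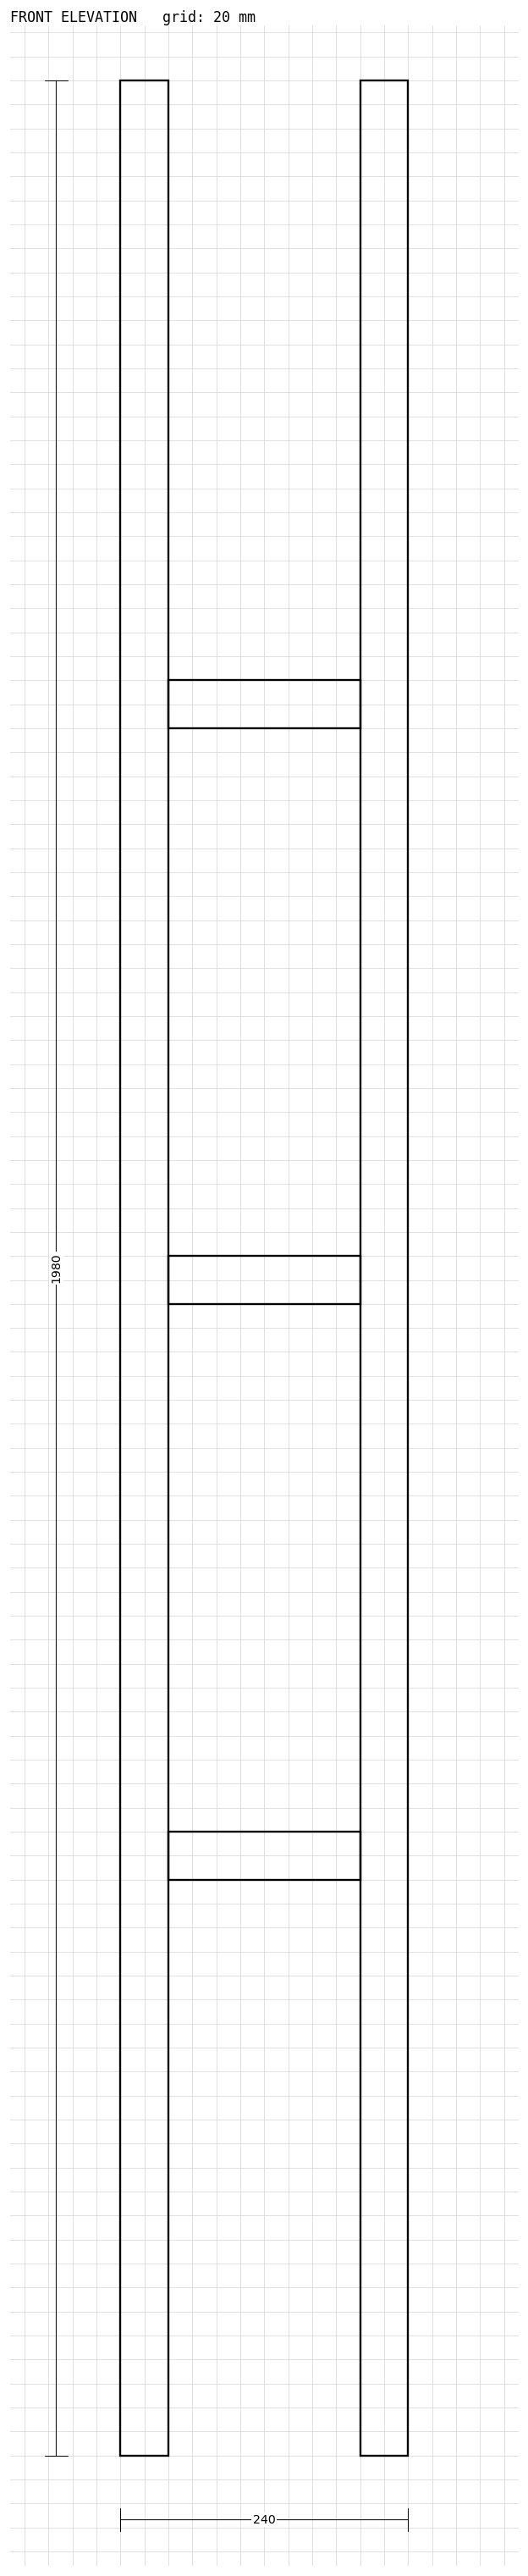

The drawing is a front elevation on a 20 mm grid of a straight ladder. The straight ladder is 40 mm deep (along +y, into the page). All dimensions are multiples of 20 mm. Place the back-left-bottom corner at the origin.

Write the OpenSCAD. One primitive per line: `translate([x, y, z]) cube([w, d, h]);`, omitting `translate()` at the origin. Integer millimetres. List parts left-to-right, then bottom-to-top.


cube([40, 40, 1980]);
translate([40, 0, 480]) cube([160, 40, 40]);
translate([40, 0, 960]) cube([160, 40, 40]);
translate([40, 0, 1440]) cube([160, 40, 40]);
translate([200, 0, 0]) cube([40, 40, 1980]);


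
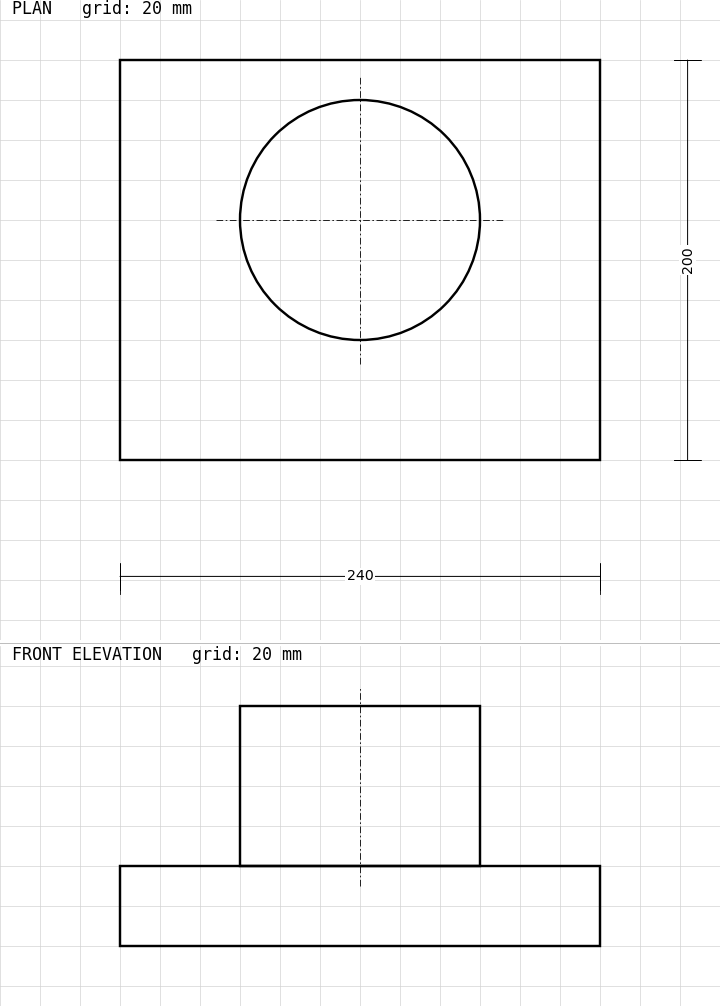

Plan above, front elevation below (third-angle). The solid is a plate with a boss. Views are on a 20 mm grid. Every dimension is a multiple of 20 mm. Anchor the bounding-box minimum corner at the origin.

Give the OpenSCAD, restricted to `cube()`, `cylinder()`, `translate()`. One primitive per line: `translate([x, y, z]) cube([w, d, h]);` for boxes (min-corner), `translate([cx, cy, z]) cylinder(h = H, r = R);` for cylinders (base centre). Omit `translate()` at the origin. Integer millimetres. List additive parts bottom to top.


cube([240, 200, 40]);
translate([120, 120, 40]) cylinder(h = 80, r = 60);
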